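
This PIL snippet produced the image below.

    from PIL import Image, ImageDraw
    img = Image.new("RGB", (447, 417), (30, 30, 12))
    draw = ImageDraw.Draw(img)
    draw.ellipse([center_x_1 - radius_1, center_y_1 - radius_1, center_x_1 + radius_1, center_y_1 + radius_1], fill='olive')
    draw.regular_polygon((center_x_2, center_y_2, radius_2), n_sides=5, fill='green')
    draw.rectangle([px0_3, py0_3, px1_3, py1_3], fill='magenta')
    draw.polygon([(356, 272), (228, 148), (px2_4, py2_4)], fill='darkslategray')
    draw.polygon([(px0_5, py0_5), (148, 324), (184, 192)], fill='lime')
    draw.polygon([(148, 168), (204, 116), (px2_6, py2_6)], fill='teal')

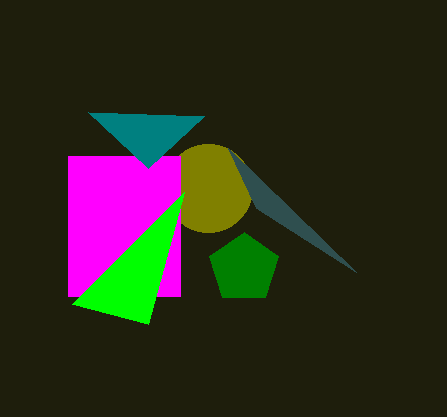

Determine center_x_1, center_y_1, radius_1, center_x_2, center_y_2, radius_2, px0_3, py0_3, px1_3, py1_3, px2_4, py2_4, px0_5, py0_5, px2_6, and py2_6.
center_x_1 = 208; center_y_1 = 188; radius_1 = 44; center_x_2 = 244; center_y_2 = 268; radius_2 = 36; px0_3 = 68; py0_3 = 156; px1_3 = 180; py1_3 = 296; px2_4 = 256; py2_4 = 208; px0_5 = 72; py0_5 = 304; px2_6 = 88; py2_6 = 112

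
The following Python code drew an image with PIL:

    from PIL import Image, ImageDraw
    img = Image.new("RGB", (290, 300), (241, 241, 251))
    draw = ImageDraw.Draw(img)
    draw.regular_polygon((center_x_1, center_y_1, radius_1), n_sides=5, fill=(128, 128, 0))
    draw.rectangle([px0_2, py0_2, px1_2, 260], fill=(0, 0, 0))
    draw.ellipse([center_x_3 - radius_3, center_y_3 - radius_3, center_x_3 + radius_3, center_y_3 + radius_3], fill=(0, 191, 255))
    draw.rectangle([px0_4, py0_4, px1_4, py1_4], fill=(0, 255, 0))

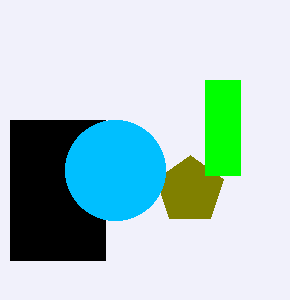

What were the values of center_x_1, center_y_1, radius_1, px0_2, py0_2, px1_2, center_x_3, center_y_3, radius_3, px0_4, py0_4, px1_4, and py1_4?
center_x_1 = 190; center_y_1 = 190; radius_1 = 35; px0_2 = 10; py0_2 = 120; px1_2 = 105; center_x_3 = 115; center_y_3 = 170; radius_3 = 50; px0_4 = 205; py0_4 = 80; px1_4 = 240; py1_4 = 175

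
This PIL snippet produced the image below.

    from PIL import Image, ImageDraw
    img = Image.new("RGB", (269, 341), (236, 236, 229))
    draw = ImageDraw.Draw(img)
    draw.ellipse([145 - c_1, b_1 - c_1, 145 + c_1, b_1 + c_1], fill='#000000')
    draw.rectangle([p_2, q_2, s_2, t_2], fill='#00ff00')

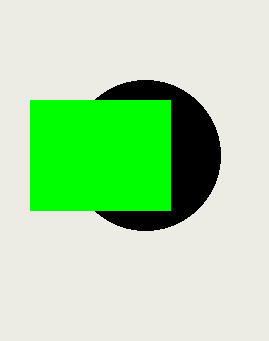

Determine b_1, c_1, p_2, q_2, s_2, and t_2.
b_1 = 155, c_1 = 75, p_2 = 30, q_2 = 100, s_2 = 170, t_2 = 210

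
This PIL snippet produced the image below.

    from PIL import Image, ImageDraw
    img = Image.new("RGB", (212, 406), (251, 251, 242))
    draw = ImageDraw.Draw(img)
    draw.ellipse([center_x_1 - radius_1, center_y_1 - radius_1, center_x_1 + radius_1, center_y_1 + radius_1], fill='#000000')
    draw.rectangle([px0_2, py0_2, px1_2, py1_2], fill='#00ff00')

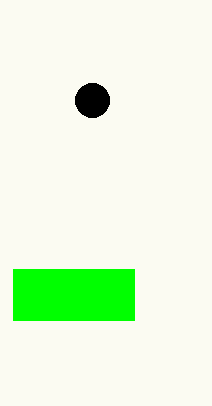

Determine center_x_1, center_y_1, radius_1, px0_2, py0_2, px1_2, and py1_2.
center_x_1 = 92; center_y_1 = 100; radius_1 = 17; px0_2 = 13; py0_2 = 269; px1_2 = 134; py1_2 = 320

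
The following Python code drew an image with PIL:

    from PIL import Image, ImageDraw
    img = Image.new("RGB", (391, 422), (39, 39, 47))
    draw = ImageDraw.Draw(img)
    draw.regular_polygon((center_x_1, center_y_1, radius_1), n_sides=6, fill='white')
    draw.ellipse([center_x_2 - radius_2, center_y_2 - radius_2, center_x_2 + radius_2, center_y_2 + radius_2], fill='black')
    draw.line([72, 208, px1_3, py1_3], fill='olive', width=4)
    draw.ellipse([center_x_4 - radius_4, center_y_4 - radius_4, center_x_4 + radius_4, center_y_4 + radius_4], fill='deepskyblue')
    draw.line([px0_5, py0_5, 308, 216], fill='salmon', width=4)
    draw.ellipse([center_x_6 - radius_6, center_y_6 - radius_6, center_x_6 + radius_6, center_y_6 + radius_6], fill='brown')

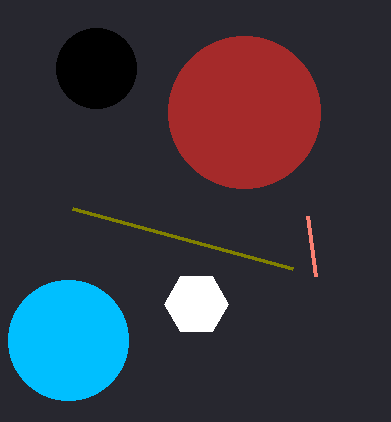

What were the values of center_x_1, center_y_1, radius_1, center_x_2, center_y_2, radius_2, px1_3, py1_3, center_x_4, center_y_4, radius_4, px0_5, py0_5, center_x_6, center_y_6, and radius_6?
center_x_1 = 196; center_y_1 = 304; radius_1 = 32; center_x_2 = 96; center_y_2 = 68; radius_2 = 40; px1_3 = 292; py1_3 = 268; center_x_4 = 68; center_y_4 = 340; radius_4 = 60; px0_5 = 316; py0_5 = 276; center_x_6 = 244; center_y_6 = 112; radius_6 = 76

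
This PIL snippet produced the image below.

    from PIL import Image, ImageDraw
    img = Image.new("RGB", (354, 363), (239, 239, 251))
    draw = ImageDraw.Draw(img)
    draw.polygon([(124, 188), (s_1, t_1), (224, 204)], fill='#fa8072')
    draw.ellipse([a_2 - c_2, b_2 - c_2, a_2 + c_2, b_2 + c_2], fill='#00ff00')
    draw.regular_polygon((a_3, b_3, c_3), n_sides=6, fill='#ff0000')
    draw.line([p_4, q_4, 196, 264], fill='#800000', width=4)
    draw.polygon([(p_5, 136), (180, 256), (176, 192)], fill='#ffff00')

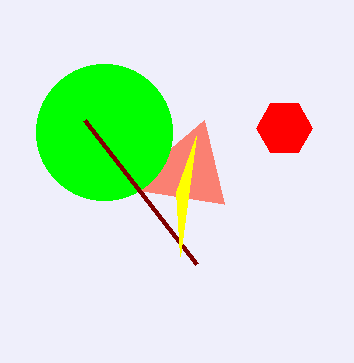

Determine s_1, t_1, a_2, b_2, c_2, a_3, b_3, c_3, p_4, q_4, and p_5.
s_1 = 204, t_1 = 120, a_2 = 104, b_2 = 132, c_2 = 68, a_3 = 284, b_3 = 128, c_3 = 28, p_4 = 84, q_4 = 120, p_5 = 196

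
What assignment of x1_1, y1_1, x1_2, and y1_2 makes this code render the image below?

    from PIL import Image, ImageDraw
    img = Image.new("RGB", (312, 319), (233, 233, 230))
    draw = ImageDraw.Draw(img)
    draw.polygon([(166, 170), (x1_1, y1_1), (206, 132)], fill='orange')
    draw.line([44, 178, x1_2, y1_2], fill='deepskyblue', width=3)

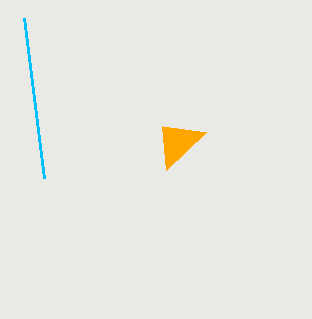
x1_1 = 162; y1_1 = 126; x1_2 = 24; y1_2 = 18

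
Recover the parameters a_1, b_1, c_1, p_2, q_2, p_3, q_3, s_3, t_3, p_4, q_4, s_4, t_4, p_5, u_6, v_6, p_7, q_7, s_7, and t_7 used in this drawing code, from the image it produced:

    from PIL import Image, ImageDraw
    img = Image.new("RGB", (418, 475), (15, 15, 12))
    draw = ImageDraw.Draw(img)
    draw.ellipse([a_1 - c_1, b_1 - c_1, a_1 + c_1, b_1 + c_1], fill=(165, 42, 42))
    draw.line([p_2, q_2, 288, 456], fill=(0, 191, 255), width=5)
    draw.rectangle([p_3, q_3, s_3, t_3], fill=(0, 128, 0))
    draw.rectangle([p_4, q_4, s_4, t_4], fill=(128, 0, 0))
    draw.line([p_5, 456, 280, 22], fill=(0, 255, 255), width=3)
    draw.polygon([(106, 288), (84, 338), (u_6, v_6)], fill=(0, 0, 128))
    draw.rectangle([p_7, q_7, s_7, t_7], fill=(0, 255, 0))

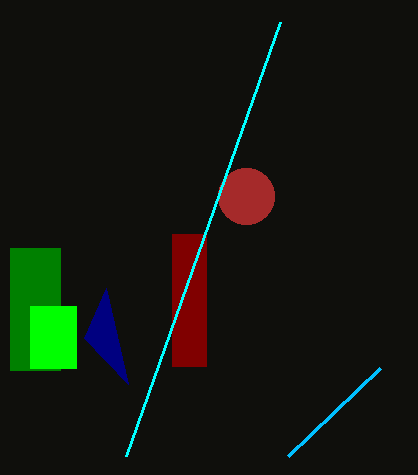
a_1 = 246; b_1 = 196; c_1 = 28; p_2 = 380; q_2 = 368; p_3 = 10; q_3 = 248; s_3 = 60; t_3 = 370; p_4 = 172; q_4 = 234; s_4 = 206; t_4 = 366; p_5 = 126; u_6 = 128; v_6 = 384; p_7 = 30; q_7 = 306; s_7 = 76; t_7 = 368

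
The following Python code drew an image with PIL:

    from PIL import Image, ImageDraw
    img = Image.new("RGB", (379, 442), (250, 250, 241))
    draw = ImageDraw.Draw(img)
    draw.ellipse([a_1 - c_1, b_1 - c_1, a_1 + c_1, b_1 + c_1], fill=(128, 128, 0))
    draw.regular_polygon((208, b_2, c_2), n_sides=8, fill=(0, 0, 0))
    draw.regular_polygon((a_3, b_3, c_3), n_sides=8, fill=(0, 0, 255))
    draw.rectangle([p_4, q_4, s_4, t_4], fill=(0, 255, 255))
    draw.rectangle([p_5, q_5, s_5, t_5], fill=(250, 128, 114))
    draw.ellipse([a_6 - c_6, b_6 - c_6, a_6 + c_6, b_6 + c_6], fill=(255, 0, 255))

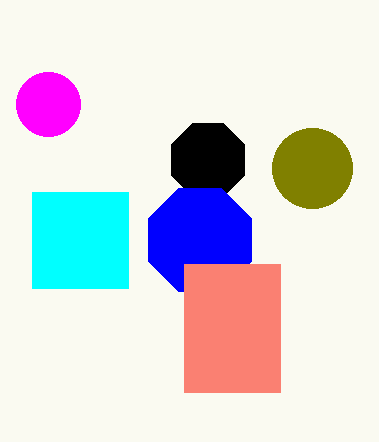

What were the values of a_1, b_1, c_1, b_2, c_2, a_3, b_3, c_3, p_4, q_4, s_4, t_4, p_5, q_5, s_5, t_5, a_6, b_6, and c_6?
a_1 = 312
b_1 = 168
c_1 = 40
b_2 = 160
c_2 = 40
a_3 = 200
b_3 = 240
c_3 = 56
p_4 = 32
q_4 = 192
s_4 = 128
t_4 = 288
p_5 = 184
q_5 = 264
s_5 = 280
t_5 = 392
a_6 = 48
b_6 = 104
c_6 = 32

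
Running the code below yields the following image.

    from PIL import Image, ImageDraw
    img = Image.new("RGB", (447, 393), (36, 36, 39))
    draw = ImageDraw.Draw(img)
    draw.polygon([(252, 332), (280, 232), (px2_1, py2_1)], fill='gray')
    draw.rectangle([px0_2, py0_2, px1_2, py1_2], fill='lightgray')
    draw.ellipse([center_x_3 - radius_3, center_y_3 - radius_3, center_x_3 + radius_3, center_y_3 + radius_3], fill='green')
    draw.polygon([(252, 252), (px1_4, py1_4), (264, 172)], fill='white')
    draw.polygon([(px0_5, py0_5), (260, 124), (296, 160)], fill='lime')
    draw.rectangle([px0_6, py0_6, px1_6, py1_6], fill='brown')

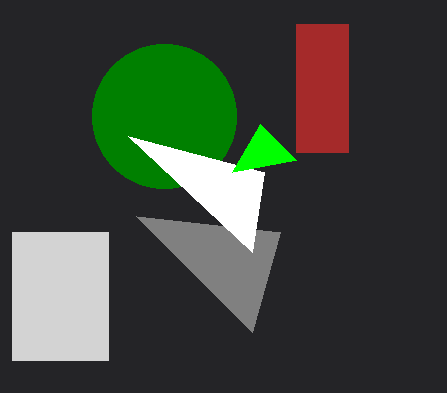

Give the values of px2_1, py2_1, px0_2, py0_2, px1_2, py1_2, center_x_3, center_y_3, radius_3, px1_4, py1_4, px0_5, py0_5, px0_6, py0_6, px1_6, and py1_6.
px2_1 = 136, py2_1 = 216, px0_2 = 12, py0_2 = 232, px1_2 = 108, py1_2 = 360, center_x_3 = 164, center_y_3 = 116, radius_3 = 72, px1_4 = 128, py1_4 = 136, px0_5 = 232, py0_5 = 172, px0_6 = 296, py0_6 = 24, px1_6 = 348, py1_6 = 152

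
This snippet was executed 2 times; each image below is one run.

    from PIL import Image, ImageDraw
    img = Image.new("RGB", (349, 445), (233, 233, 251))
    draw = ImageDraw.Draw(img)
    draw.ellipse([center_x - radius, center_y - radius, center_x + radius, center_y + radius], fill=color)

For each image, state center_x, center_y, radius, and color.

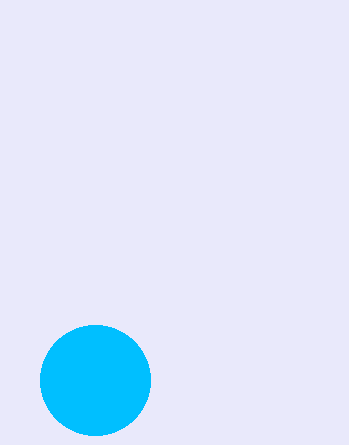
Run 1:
center_x = 95, center_y = 380, radius = 55, color = 'deepskyblue'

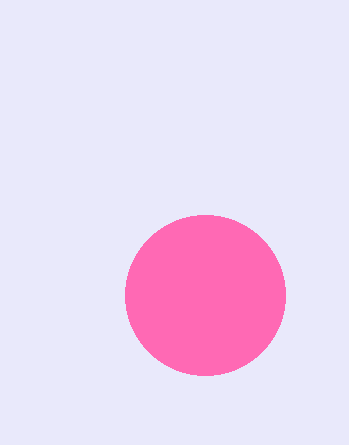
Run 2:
center_x = 205; center_y = 295; radius = 80; color = 'hotpink'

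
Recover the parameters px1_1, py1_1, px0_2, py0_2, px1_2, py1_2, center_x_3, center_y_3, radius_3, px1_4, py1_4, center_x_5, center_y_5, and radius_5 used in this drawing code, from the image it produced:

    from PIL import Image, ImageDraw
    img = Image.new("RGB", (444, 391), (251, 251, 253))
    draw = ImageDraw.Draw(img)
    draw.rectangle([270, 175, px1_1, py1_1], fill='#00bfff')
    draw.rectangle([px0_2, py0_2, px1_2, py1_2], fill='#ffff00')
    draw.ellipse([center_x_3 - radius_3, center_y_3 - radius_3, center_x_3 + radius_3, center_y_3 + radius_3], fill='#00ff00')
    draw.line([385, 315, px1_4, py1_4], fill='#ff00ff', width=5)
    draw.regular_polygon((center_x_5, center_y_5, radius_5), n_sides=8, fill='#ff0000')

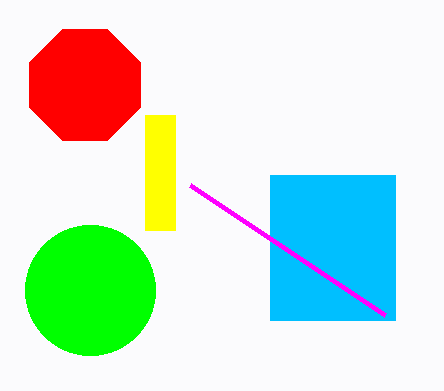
px1_1 = 395, py1_1 = 320, px0_2 = 145, py0_2 = 115, px1_2 = 175, py1_2 = 230, center_x_3 = 90, center_y_3 = 290, radius_3 = 65, px1_4 = 190, py1_4 = 185, center_x_5 = 85, center_y_5 = 85, radius_5 = 60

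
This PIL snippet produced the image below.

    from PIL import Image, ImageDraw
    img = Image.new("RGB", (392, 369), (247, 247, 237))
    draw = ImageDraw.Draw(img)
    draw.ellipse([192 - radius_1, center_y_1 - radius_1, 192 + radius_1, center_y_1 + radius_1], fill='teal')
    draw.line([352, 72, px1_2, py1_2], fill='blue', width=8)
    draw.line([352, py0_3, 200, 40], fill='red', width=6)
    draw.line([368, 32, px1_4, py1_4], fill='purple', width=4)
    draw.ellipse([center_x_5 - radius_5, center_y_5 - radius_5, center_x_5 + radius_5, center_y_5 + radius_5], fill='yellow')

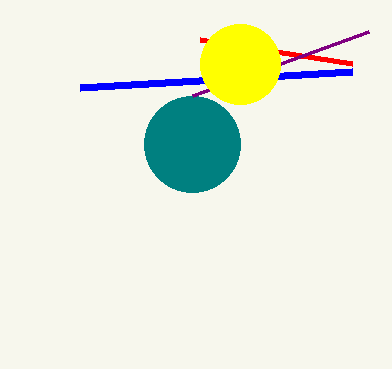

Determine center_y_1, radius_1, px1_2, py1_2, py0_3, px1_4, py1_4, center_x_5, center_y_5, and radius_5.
center_y_1 = 144; radius_1 = 48; px1_2 = 80; py1_2 = 88; py0_3 = 64; px1_4 = 192; py1_4 = 96; center_x_5 = 240; center_y_5 = 64; radius_5 = 40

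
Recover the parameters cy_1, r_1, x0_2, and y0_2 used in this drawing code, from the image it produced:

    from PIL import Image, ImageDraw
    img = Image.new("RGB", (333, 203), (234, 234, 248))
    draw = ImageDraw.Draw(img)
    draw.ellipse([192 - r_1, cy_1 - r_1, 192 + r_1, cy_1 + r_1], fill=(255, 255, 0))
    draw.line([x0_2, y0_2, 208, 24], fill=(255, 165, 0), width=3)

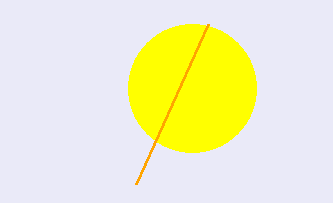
cy_1 = 88; r_1 = 64; x0_2 = 136; y0_2 = 184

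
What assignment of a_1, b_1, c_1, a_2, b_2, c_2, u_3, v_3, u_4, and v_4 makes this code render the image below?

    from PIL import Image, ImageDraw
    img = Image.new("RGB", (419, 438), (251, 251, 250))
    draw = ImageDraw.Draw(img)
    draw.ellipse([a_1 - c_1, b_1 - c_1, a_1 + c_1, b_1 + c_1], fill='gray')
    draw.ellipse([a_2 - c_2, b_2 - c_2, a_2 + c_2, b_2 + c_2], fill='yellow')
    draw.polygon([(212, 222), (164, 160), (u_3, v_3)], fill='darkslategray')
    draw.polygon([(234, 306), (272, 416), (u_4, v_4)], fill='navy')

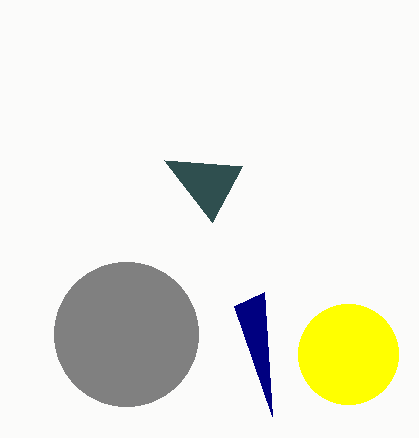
a_1 = 126
b_1 = 334
c_1 = 72
a_2 = 348
b_2 = 354
c_2 = 50
u_3 = 242
v_3 = 166
u_4 = 264
v_4 = 292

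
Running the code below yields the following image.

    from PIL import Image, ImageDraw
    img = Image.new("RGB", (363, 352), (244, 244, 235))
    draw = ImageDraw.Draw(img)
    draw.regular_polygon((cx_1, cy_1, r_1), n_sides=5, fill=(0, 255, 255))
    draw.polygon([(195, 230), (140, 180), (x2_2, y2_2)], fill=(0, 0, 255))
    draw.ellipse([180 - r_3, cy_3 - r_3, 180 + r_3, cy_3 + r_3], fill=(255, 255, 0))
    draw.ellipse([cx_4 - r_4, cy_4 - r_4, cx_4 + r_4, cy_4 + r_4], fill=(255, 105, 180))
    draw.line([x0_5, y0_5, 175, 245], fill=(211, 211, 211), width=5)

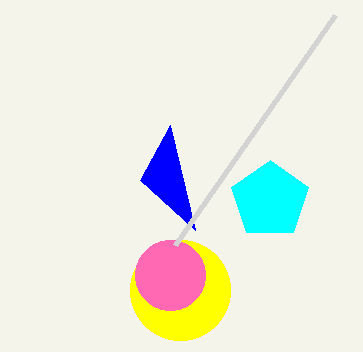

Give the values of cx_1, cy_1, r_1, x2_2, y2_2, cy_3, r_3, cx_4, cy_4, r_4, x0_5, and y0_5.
cx_1 = 270; cy_1 = 200; r_1 = 40; x2_2 = 170; y2_2 = 125; cy_3 = 290; r_3 = 50; cx_4 = 170; cy_4 = 275; r_4 = 35; x0_5 = 335; y0_5 = 15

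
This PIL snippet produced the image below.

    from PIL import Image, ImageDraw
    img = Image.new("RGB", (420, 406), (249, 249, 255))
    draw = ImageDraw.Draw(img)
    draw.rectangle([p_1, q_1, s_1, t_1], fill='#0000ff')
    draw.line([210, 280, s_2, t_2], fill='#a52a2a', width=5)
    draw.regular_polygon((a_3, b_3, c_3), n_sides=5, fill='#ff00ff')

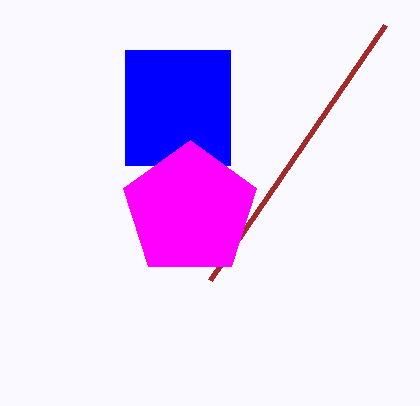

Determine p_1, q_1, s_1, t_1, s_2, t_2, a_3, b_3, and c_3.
p_1 = 125, q_1 = 50, s_1 = 230, t_1 = 165, s_2 = 385, t_2 = 25, a_3 = 190, b_3 = 210, c_3 = 70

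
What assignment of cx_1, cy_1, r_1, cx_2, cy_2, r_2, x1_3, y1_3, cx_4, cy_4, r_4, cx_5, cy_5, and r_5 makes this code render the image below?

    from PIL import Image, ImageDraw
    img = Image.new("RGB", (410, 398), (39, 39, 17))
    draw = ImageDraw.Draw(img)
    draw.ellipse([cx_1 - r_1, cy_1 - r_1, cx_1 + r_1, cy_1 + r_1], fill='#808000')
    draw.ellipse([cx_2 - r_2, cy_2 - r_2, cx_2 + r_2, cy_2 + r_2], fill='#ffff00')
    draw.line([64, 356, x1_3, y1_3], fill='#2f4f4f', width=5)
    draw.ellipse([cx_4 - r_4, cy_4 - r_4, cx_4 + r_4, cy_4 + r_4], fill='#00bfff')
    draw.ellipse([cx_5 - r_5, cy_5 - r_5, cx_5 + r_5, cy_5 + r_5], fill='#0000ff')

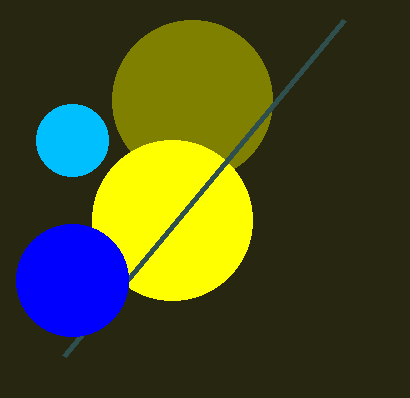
cx_1 = 192, cy_1 = 100, r_1 = 80, cx_2 = 172, cy_2 = 220, r_2 = 80, x1_3 = 344, y1_3 = 20, cx_4 = 72, cy_4 = 140, r_4 = 36, cx_5 = 72, cy_5 = 280, r_5 = 56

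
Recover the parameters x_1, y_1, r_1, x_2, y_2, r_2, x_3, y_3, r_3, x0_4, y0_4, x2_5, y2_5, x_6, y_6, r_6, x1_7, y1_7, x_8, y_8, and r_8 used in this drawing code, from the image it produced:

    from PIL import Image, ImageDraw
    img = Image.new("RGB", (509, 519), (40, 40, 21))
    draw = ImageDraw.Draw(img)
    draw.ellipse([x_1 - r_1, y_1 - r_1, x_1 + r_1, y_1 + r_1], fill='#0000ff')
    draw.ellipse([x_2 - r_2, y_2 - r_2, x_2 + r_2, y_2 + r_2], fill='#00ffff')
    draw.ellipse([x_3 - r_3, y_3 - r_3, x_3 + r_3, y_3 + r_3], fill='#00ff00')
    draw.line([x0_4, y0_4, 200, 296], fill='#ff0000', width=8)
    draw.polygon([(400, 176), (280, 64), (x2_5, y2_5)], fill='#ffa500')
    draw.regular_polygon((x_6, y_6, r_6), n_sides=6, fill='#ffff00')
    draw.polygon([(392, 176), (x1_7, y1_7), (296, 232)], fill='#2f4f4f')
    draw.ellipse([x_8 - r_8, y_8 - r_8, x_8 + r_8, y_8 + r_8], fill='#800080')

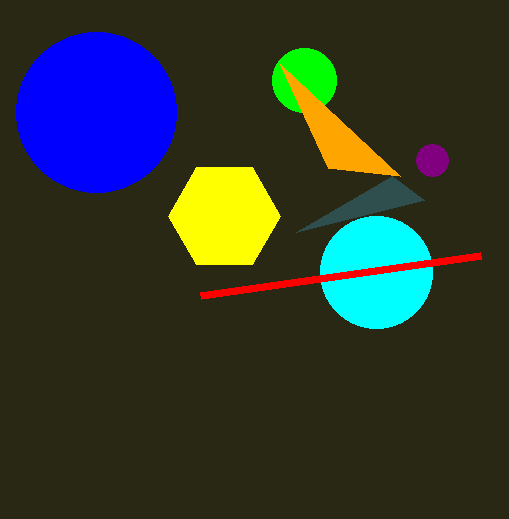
x_1 = 96; y_1 = 112; r_1 = 80; x_2 = 376; y_2 = 272; r_2 = 56; x_3 = 304; y_3 = 80; r_3 = 32; x0_4 = 480; y0_4 = 256; x2_5 = 328; y2_5 = 168; x_6 = 224; y_6 = 216; r_6 = 56; x1_7 = 424; y1_7 = 200; x_8 = 432; y_8 = 160; r_8 = 16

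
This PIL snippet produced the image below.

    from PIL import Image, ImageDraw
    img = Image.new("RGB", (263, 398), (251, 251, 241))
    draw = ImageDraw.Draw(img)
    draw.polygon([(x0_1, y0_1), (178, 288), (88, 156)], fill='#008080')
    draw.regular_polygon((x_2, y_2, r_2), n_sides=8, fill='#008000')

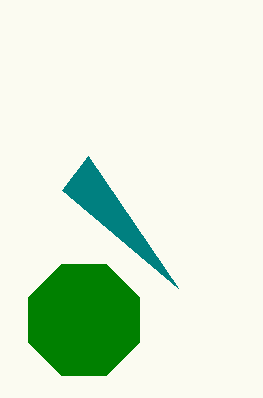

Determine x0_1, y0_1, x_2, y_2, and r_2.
x0_1 = 62
y0_1 = 190
x_2 = 84
y_2 = 320
r_2 = 60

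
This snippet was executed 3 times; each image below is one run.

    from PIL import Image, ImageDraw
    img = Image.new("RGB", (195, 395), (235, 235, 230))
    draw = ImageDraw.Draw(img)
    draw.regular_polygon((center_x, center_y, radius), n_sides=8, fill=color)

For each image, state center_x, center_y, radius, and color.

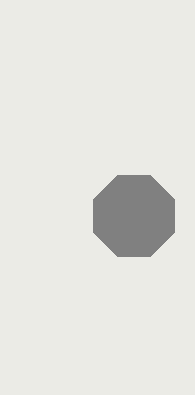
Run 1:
center_x = 134, center_y = 216, radius = 44, color = 'gray'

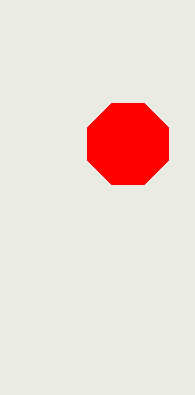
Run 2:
center_x = 128; center_y = 144; radius = 44; color = 'red'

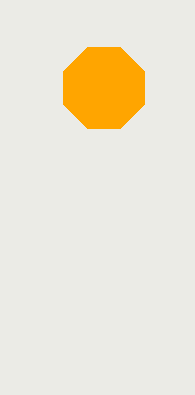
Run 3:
center_x = 104
center_y = 88
radius = 44
color = 'orange'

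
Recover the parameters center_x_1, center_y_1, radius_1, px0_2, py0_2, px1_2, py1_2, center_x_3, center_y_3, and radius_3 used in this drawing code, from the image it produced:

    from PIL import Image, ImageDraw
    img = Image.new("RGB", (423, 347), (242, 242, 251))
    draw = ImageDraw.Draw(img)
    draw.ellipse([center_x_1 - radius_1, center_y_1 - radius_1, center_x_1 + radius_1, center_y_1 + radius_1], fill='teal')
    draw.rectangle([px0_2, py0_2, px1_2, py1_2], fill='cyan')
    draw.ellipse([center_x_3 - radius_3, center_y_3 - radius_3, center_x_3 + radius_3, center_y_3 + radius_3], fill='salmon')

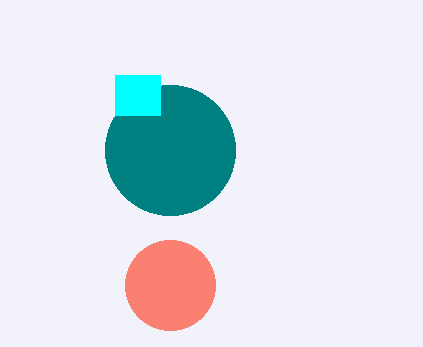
center_x_1 = 170, center_y_1 = 150, radius_1 = 65, px0_2 = 115, py0_2 = 75, px1_2 = 160, py1_2 = 115, center_x_3 = 170, center_y_3 = 285, radius_3 = 45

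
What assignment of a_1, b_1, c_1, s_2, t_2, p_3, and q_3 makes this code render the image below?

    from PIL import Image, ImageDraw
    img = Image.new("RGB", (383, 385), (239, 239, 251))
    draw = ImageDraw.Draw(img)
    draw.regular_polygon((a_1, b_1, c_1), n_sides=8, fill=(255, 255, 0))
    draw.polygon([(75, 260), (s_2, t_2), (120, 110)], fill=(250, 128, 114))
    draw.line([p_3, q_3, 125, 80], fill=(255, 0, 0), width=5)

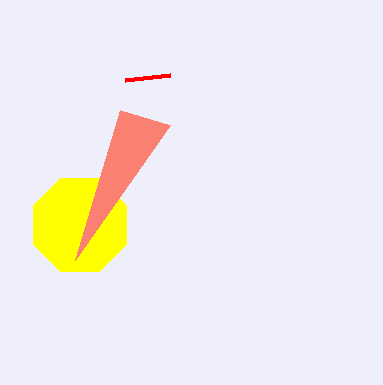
a_1 = 80; b_1 = 225; c_1 = 50; s_2 = 170; t_2 = 125; p_3 = 170; q_3 = 75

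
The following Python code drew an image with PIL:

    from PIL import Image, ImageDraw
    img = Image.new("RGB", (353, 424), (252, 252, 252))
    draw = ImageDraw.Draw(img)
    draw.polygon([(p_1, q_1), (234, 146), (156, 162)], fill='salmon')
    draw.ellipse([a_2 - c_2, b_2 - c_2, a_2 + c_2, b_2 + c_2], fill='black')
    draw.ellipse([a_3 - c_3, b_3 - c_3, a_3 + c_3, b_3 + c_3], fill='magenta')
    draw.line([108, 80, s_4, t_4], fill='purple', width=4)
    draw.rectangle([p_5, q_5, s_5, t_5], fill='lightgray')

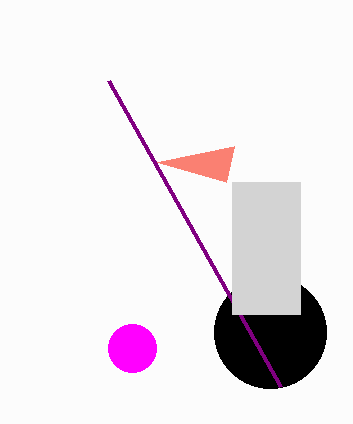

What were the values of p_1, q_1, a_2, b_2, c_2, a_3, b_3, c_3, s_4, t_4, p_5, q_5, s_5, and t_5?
p_1 = 226; q_1 = 182; a_2 = 270; b_2 = 332; c_2 = 56; a_3 = 132; b_3 = 348; c_3 = 24; s_4 = 280; t_4 = 386; p_5 = 232; q_5 = 182; s_5 = 300; t_5 = 314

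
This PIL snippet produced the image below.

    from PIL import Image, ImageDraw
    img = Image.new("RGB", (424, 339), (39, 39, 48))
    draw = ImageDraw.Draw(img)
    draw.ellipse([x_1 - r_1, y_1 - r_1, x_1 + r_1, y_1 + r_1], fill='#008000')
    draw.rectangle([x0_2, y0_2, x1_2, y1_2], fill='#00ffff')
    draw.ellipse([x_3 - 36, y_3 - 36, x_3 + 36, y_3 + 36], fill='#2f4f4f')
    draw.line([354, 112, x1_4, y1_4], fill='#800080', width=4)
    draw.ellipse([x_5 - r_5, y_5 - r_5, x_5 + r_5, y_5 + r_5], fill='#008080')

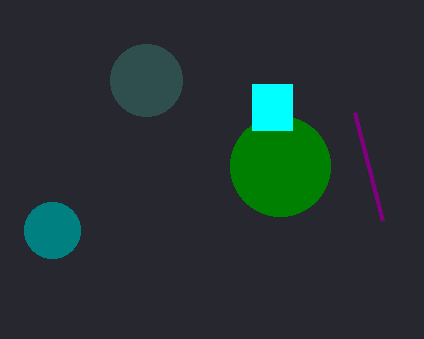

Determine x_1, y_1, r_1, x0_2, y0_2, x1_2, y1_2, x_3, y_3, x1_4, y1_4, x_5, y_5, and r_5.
x_1 = 280, y_1 = 166, r_1 = 50, x0_2 = 252, y0_2 = 84, x1_2 = 292, y1_2 = 130, x_3 = 146, y_3 = 80, x1_4 = 382, y1_4 = 220, x_5 = 52, y_5 = 230, r_5 = 28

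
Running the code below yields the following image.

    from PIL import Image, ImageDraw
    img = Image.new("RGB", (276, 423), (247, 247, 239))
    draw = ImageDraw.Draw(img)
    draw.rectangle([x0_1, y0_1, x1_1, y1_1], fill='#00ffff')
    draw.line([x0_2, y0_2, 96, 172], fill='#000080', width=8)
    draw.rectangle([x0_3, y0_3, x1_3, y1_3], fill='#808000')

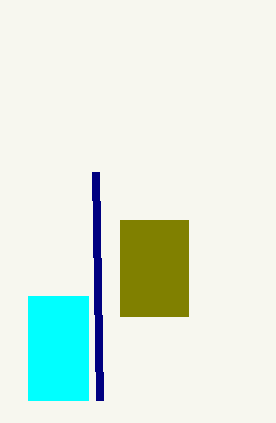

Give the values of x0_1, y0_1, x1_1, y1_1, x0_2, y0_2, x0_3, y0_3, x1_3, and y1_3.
x0_1 = 28, y0_1 = 296, x1_1 = 88, y1_1 = 400, x0_2 = 100, y0_2 = 400, x0_3 = 120, y0_3 = 220, x1_3 = 188, y1_3 = 316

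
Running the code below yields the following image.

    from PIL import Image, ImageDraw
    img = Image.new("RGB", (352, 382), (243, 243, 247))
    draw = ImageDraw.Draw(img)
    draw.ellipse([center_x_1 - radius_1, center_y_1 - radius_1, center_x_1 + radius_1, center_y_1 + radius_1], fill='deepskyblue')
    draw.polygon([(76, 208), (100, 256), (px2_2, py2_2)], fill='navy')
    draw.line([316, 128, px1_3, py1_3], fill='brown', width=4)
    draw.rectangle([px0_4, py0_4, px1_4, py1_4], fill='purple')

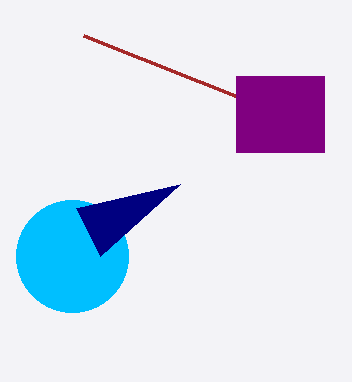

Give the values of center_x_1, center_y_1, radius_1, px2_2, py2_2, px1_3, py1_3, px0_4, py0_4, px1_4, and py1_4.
center_x_1 = 72
center_y_1 = 256
radius_1 = 56
px2_2 = 180
py2_2 = 184
px1_3 = 84
py1_3 = 36
px0_4 = 236
py0_4 = 76
px1_4 = 324
py1_4 = 152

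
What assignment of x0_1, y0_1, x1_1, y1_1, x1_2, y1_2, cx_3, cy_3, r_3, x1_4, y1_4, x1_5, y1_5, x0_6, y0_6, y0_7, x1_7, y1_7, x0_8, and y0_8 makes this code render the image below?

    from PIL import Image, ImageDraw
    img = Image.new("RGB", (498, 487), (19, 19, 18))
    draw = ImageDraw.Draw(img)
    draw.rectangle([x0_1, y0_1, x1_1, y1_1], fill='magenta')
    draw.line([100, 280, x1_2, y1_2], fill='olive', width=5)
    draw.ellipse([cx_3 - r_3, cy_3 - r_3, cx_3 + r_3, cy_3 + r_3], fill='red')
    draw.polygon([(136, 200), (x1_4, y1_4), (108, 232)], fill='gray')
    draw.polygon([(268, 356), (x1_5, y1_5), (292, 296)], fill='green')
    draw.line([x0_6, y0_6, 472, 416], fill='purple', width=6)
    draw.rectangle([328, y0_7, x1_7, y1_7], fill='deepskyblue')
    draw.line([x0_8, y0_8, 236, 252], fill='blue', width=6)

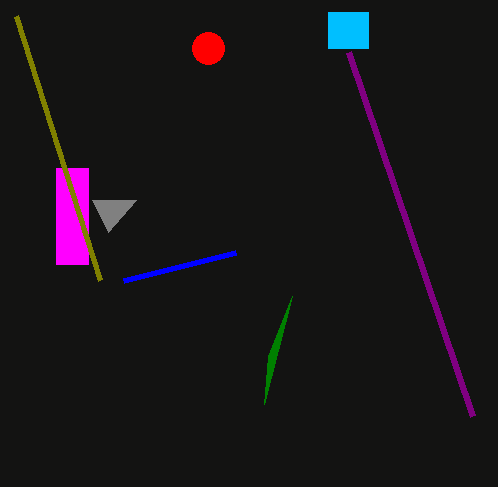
x0_1 = 56, y0_1 = 168, x1_1 = 88, y1_1 = 264, x1_2 = 16, y1_2 = 16, cx_3 = 208, cy_3 = 48, r_3 = 16, x1_4 = 92, y1_4 = 200, x1_5 = 264, y1_5 = 404, x0_6 = 348, y0_6 = 52, y0_7 = 12, x1_7 = 368, y1_7 = 48, x0_8 = 124, y0_8 = 280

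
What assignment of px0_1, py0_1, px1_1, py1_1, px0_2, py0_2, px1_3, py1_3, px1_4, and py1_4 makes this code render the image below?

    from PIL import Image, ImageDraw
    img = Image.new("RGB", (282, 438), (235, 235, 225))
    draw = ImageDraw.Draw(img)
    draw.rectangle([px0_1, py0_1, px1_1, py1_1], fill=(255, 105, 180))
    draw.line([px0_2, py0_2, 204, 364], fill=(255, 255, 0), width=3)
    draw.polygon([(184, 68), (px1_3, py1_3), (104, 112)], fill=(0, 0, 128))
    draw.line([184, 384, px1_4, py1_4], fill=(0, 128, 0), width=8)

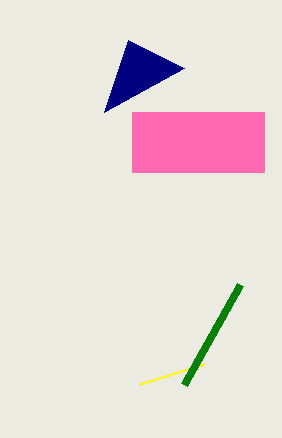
px0_1 = 132; py0_1 = 112; px1_1 = 264; py1_1 = 172; px0_2 = 140; py0_2 = 384; px1_3 = 128; py1_3 = 40; px1_4 = 240; py1_4 = 284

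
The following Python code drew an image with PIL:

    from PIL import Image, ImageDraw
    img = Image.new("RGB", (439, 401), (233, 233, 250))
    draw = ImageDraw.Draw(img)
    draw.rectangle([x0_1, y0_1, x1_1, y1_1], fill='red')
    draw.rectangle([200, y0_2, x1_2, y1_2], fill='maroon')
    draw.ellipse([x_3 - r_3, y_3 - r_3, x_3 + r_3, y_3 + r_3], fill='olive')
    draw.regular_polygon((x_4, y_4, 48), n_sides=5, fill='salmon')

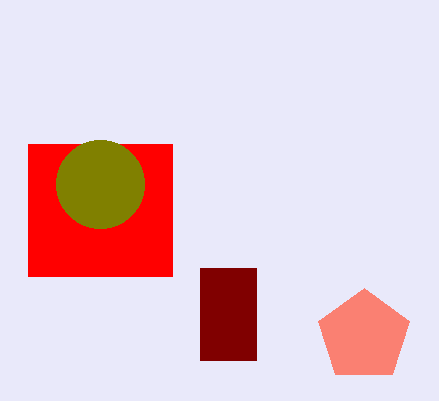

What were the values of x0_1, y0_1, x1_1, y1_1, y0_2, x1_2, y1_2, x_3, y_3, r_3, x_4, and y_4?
x0_1 = 28; y0_1 = 144; x1_1 = 172; y1_1 = 276; y0_2 = 268; x1_2 = 256; y1_2 = 360; x_3 = 100; y_3 = 184; r_3 = 44; x_4 = 364; y_4 = 336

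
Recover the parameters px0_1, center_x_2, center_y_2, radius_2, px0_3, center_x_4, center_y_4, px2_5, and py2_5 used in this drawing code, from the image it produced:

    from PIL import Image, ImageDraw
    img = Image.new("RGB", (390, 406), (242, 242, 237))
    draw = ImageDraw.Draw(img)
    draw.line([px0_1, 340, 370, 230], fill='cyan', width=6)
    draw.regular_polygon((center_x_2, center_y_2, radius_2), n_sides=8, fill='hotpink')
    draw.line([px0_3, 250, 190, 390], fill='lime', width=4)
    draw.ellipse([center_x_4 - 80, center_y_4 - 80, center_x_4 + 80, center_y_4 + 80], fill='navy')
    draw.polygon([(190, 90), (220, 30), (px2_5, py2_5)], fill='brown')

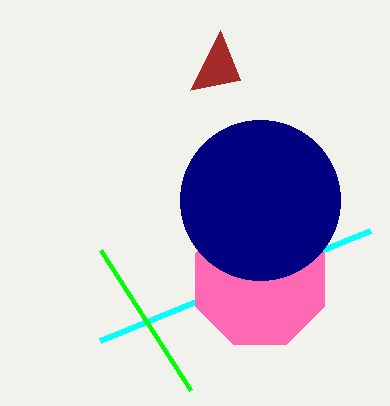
px0_1 = 100; center_x_2 = 260; center_y_2 = 280; radius_2 = 70; px0_3 = 100; center_x_4 = 260; center_y_4 = 200; px2_5 = 240; py2_5 = 80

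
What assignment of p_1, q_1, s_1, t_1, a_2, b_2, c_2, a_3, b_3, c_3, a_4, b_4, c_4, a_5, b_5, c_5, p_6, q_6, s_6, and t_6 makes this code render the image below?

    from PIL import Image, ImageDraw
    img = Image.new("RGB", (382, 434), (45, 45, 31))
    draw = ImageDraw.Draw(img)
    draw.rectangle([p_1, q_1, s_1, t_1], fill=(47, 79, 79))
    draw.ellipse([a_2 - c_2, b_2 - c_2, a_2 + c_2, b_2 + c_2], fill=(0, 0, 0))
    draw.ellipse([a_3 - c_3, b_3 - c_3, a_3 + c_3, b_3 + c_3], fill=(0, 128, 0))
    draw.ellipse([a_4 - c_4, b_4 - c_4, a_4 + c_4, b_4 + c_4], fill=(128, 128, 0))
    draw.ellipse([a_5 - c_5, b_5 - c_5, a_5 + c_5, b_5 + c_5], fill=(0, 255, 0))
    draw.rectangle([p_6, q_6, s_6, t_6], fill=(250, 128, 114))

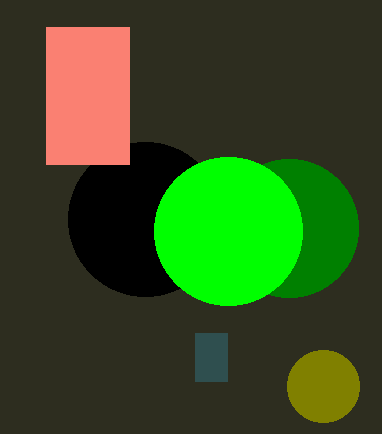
p_1 = 195; q_1 = 333; s_1 = 227; t_1 = 381; a_2 = 145; b_2 = 219; c_2 = 77; a_3 = 289; b_3 = 228; c_3 = 69; a_4 = 323; b_4 = 386; c_4 = 36; a_5 = 228; b_5 = 231; c_5 = 74; p_6 = 46; q_6 = 27; s_6 = 129; t_6 = 164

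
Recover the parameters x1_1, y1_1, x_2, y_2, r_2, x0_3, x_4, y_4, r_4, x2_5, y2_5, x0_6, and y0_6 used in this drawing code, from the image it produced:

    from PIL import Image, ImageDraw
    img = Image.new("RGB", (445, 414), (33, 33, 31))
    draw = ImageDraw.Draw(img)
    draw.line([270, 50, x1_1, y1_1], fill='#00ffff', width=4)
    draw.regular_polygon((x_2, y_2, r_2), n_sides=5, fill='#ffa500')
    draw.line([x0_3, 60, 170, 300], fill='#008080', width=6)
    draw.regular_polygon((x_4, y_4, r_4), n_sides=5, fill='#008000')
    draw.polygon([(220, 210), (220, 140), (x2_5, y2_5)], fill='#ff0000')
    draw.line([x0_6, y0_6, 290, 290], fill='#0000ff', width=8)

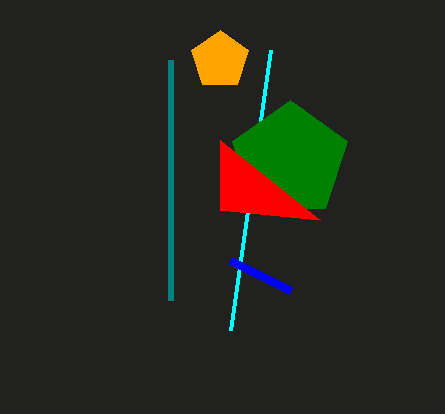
x1_1 = 230; y1_1 = 330; x_2 = 220; y_2 = 60; r_2 = 30; x0_3 = 170; x_4 = 290; y_4 = 160; r_4 = 60; x2_5 = 320; y2_5 = 220; x0_6 = 230; y0_6 = 260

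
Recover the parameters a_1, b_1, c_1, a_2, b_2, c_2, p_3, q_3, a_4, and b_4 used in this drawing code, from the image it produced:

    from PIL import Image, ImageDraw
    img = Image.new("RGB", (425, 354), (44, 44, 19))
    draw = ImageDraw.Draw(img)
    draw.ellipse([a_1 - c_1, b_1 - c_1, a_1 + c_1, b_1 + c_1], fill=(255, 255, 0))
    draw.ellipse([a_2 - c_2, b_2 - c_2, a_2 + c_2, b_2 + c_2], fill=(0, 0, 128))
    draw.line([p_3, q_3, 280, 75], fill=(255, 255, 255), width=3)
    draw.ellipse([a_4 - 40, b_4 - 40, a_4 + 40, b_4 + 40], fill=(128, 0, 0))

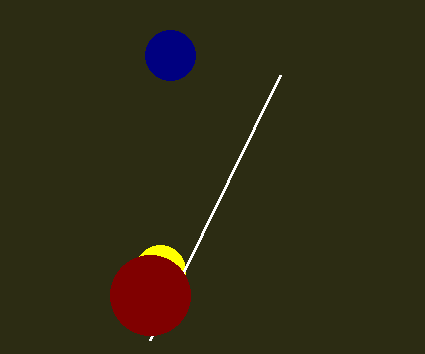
a_1 = 160; b_1 = 270; c_1 = 25; a_2 = 170; b_2 = 55; c_2 = 25; p_3 = 150; q_3 = 340; a_4 = 150; b_4 = 295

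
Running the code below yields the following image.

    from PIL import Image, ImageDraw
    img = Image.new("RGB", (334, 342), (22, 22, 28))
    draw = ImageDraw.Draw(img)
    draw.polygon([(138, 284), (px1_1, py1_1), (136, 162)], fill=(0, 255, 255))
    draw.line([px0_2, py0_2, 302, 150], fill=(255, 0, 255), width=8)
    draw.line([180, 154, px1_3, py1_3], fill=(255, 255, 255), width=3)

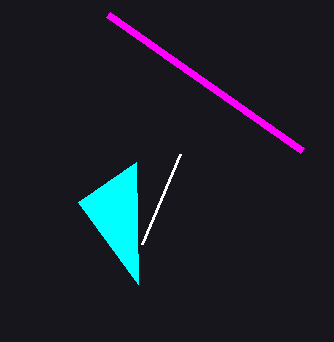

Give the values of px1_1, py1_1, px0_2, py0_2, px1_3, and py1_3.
px1_1 = 78; py1_1 = 202; px0_2 = 108; py0_2 = 14; px1_3 = 142; py1_3 = 244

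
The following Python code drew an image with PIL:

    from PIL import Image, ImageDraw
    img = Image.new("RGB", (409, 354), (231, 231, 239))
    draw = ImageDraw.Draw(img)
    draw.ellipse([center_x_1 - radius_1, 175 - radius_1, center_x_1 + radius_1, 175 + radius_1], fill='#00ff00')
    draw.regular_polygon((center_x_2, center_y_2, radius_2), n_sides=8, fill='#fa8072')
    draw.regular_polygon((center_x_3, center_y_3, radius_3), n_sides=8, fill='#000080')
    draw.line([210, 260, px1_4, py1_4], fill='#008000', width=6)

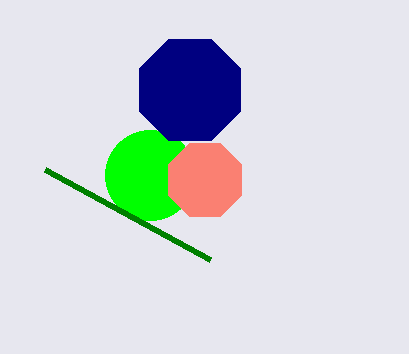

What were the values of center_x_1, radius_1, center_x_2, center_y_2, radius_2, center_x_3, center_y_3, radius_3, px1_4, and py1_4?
center_x_1 = 150, radius_1 = 45, center_x_2 = 205, center_y_2 = 180, radius_2 = 40, center_x_3 = 190, center_y_3 = 90, radius_3 = 55, px1_4 = 45, py1_4 = 170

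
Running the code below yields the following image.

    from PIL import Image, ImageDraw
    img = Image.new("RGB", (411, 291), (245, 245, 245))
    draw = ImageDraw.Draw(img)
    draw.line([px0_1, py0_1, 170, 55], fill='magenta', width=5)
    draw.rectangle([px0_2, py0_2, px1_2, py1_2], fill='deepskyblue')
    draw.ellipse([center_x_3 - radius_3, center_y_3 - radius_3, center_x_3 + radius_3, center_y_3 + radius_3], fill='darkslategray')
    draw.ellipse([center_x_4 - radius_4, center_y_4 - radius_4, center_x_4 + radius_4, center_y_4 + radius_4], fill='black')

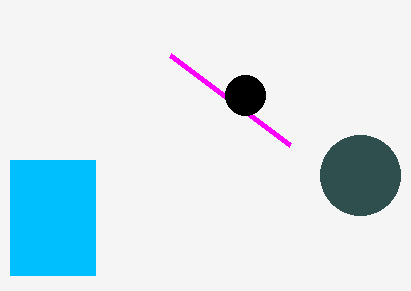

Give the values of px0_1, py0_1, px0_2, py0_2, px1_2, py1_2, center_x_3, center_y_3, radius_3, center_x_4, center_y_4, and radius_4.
px0_1 = 290
py0_1 = 145
px0_2 = 10
py0_2 = 160
px1_2 = 95
py1_2 = 275
center_x_3 = 360
center_y_3 = 175
radius_3 = 40
center_x_4 = 245
center_y_4 = 95
radius_4 = 20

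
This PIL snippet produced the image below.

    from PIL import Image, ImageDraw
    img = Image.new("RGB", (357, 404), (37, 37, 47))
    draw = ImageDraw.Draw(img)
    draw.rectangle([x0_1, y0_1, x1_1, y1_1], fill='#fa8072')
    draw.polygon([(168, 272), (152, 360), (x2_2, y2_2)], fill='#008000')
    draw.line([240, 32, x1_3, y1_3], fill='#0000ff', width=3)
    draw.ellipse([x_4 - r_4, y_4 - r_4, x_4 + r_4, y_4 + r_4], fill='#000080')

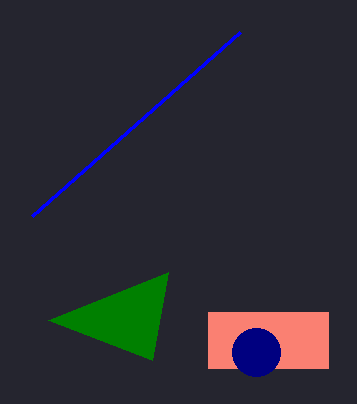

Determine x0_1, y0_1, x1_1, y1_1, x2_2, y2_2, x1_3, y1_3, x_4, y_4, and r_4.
x0_1 = 208; y0_1 = 312; x1_1 = 328; y1_1 = 368; x2_2 = 48; y2_2 = 320; x1_3 = 32; y1_3 = 216; x_4 = 256; y_4 = 352; r_4 = 24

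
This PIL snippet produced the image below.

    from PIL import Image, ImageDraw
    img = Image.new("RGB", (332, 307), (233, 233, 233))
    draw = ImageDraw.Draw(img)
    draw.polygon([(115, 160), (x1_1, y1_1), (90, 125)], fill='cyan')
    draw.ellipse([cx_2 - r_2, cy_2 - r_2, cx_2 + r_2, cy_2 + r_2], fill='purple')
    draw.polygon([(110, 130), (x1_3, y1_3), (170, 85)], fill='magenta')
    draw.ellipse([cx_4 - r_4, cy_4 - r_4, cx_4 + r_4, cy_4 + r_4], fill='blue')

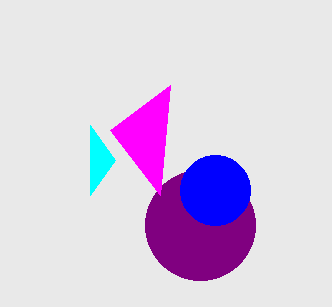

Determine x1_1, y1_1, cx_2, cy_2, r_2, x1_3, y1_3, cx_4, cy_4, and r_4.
x1_1 = 90; y1_1 = 195; cx_2 = 200; cy_2 = 225; r_2 = 55; x1_3 = 160; y1_3 = 195; cx_4 = 215; cy_4 = 190; r_4 = 35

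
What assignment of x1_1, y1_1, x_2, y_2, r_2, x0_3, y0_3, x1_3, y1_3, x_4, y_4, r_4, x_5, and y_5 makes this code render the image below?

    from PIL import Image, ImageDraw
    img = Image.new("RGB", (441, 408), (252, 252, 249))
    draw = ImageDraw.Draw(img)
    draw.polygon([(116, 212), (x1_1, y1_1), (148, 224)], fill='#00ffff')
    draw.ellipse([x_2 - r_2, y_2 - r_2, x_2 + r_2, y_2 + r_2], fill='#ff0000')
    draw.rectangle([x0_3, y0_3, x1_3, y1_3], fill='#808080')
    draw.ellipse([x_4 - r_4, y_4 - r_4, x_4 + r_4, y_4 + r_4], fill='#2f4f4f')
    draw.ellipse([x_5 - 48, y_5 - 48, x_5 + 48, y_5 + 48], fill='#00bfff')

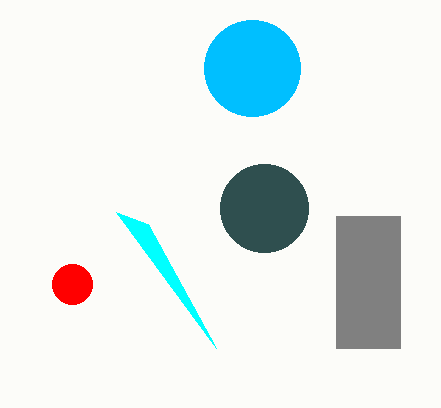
x1_1 = 216, y1_1 = 348, x_2 = 72, y_2 = 284, r_2 = 20, x0_3 = 336, y0_3 = 216, x1_3 = 400, y1_3 = 348, x_4 = 264, y_4 = 208, r_4 = 44, x_5 = 252, y_5 = 68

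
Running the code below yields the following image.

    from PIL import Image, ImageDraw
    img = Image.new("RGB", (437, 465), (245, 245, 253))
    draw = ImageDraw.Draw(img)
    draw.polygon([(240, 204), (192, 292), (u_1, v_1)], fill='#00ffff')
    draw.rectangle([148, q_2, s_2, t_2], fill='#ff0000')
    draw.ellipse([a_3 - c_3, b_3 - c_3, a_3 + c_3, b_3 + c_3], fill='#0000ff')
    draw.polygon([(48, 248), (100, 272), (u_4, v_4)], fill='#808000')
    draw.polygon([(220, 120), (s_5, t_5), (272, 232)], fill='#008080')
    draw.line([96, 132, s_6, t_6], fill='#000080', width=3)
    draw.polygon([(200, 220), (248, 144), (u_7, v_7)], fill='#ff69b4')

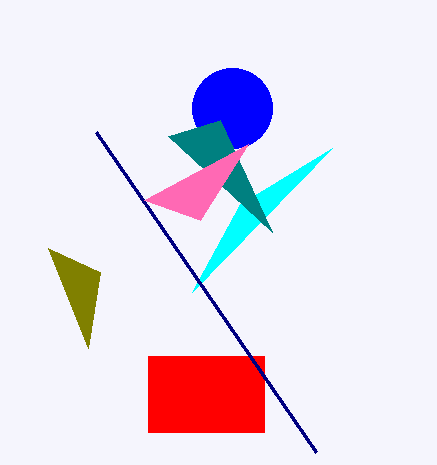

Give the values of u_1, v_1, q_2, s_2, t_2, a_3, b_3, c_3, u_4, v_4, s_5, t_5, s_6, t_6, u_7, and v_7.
u_1 = 332, v_1 = 148, q_2 = 356, s_2 = 264, t_2 = 432, a_3 = 232, b_3 = 108, c_3 = 40, u_4 = 88, v_4 = 348, s_5 = 168, t_5 = 136, s_6 = 316, t_6 = 452, u_7 = 144, v_7 = 200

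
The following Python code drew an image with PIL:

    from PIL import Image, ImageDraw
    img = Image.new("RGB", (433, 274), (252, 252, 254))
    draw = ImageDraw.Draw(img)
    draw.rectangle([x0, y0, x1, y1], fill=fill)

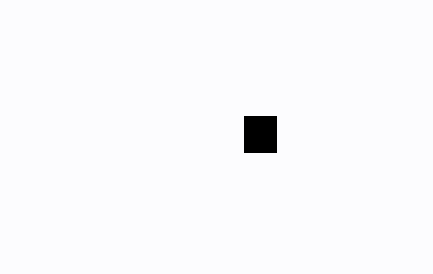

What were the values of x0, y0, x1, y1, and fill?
x0 = 244; y0 = 116; x1 = 276; y1 = 152; fill = 'black'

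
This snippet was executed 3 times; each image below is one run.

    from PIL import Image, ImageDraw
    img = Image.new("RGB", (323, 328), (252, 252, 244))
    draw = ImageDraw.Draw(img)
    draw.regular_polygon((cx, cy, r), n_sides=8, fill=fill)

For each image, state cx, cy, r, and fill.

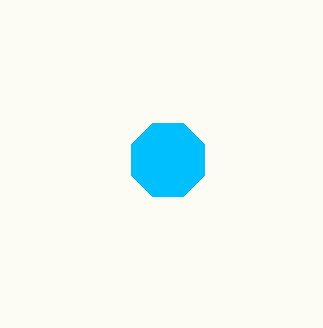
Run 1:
cx = 168
cy = 160
r = 40
fill = 'deepskyblue'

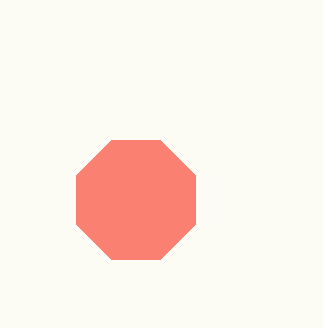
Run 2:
cx = 136; cy = 200; r = 64; fill = 'salmon'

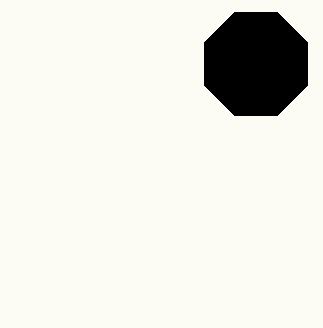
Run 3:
cx = 256; cy = 64; r = 56; fill = 'black'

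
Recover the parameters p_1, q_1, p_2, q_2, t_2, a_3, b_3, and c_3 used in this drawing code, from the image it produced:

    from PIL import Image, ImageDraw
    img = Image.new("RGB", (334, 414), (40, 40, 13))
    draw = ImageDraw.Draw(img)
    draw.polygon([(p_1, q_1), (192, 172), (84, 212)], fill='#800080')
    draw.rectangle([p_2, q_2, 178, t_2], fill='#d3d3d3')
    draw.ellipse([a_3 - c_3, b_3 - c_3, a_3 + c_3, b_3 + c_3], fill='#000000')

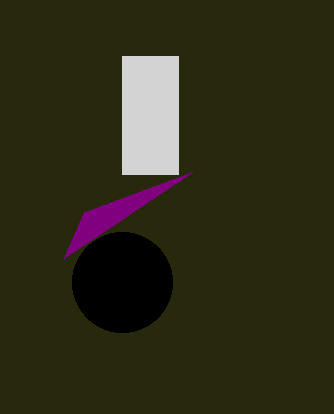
p_1 = 64; q_1 = 258; p_2 = 122; q_2 = 56; t_2 = 174; a_3 = 122; b_3 = 282; c_3 = 50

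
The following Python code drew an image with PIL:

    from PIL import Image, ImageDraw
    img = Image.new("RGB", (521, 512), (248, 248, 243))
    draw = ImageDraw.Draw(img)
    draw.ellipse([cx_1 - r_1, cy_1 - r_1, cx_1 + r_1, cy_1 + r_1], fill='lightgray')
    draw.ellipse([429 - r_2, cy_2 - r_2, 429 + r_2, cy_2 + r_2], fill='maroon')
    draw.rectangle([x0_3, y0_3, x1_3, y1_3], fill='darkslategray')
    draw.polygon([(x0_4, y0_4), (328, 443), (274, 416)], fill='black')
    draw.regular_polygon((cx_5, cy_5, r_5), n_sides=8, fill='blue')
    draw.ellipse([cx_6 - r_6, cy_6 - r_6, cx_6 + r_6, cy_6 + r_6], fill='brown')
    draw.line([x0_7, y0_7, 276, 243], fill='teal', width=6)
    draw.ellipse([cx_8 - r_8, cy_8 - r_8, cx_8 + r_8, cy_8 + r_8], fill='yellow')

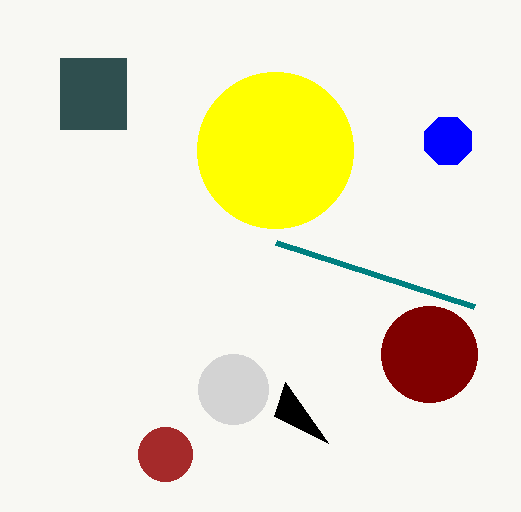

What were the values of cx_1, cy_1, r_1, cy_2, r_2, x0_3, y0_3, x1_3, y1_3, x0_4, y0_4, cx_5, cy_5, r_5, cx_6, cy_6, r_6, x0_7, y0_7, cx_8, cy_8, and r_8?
cx_1 = 233
cy_1 = 389
r_1 = 35
cy_2 = 354
r_2 = 48
x0_3 = 60
y0_3 = 58
x1_3 = 126
y1_3 = 129
x0_4 = 285
y0_4 = 382
cx_5 = 448
cy_5 = 141
r_5 = 25
cx_6 = 165
cy_6 = 454
r_6 = 27
x0_7 = 474
y0_7 = 307
cx_8 = 275
cy_8 = 150
r_8 = 78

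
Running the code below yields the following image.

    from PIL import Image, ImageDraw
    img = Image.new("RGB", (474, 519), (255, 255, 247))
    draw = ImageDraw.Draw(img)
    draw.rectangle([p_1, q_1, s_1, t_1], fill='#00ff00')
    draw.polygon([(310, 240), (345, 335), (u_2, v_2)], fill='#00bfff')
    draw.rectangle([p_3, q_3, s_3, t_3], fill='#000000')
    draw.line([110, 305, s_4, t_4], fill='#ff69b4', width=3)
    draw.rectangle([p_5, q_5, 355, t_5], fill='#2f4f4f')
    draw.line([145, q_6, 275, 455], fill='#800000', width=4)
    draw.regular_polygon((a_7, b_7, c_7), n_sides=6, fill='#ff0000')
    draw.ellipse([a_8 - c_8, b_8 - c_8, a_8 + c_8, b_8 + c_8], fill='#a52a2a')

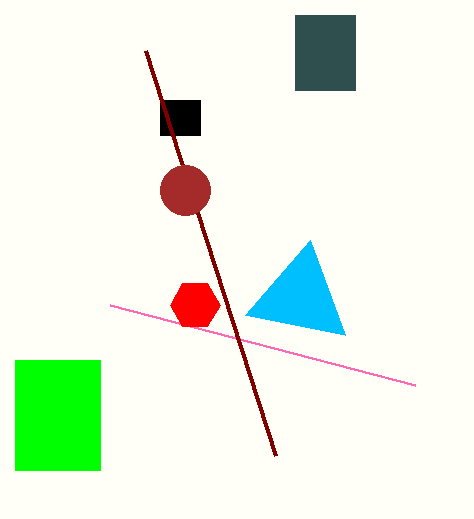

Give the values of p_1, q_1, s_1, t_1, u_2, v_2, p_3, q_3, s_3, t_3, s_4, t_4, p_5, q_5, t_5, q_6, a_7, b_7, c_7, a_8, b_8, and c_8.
p_1 = 15; q_1 = 360; s_1 = 100; t_1 = 470; u_2 = 245; v_2 = 315; p_3 = 160; q_3 = 100; s_3 = 200; t_3 = 135; s_4 = 415; t_4 = 385; p_5 = 295; q_5 = 15; t_5 = 90; q_6 = 50; a_7 = 195; b_7 = 305; c_7 = 25; a_8 = 185; b_8 = 190; c_8 = 25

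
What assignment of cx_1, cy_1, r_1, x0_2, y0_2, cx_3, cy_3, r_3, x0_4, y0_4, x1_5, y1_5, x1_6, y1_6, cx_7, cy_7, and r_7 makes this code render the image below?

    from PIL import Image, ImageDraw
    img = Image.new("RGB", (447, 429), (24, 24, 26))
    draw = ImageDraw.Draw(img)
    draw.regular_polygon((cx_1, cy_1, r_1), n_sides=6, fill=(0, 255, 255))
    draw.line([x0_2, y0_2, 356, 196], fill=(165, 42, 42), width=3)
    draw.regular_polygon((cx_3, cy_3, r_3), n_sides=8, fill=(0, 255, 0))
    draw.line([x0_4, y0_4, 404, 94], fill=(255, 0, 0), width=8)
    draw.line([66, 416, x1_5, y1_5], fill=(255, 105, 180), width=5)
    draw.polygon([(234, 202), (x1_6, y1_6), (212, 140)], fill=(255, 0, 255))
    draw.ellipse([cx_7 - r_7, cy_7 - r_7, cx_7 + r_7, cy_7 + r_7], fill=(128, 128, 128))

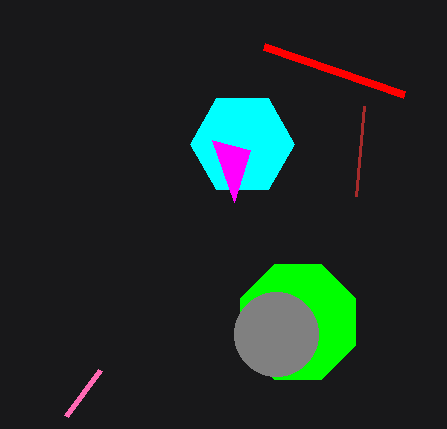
cx_1 = 242; cy_1 = 144; r_1 = 52; x0_2 = 364; y0_2 = 106; cx_3 = 298; cy_3 = 322; r_3 = 62; x0_4 = 264; y0_4 = 46; x1_5 = 100; y1_5 = 370; x1_6 = 250; y1_6 = 150; cx_7 = 276; cy_7 = 334; r_7 = 42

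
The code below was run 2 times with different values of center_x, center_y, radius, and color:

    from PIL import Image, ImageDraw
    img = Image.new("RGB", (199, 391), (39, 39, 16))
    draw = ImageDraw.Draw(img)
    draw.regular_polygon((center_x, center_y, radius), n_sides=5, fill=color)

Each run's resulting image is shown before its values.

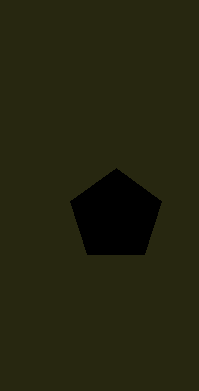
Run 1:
center_x = 116; center_y = 216; radius = 48; color = 'black'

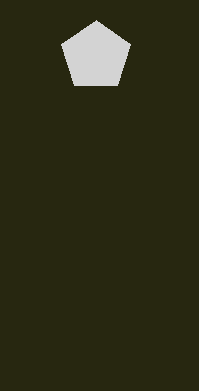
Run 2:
center_x = 96
center_y = 56
radius = 36
color = 'lightgray'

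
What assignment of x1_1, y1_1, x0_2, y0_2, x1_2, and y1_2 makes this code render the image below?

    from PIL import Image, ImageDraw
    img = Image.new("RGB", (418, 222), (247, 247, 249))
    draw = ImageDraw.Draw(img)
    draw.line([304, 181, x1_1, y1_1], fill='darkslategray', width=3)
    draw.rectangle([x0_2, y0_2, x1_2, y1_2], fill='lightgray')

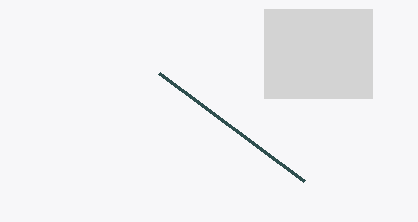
x1_1 = 159
y1_1 = 73
x0_2 = 264
y0_2 = 9
x1_2 = 372
y1_2 = 98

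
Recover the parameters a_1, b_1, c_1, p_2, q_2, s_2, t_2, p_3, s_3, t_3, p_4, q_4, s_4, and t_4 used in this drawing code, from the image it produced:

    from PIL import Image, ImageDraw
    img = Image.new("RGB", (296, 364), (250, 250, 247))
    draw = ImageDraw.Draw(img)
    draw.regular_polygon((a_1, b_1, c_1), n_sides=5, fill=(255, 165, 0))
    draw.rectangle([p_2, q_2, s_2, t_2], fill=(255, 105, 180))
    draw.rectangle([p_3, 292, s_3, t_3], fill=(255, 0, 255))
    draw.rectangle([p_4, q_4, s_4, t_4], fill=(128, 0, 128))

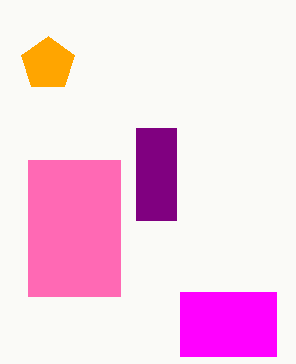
a_1 = 48; b_1 = 64; c_1 = 28; p_2 = 28; q_2 = 160; s_2 = 120; t_2 = 296; p_3 = 180; s_3 = 276; t_3 = 356; p_4 = 136; q_4 = 128; s_4 = 176; t_4 = 220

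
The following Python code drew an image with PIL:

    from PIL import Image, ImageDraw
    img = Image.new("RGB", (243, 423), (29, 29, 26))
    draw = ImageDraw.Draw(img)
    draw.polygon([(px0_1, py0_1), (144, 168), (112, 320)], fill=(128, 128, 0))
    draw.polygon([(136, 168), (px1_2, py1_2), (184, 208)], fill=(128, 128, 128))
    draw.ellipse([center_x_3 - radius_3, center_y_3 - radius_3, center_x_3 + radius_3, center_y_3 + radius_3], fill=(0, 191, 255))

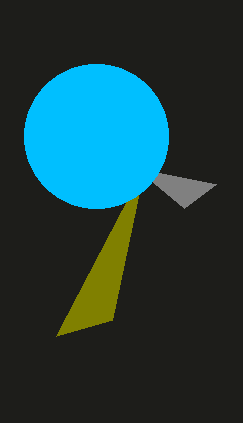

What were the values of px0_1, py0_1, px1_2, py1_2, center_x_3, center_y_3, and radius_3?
px0_1 = 56; py0_1 = 336; px1_2 = 216; py1_2 = 184; center_x_3 = 96; center_y_3 = 136; radius_3 = 72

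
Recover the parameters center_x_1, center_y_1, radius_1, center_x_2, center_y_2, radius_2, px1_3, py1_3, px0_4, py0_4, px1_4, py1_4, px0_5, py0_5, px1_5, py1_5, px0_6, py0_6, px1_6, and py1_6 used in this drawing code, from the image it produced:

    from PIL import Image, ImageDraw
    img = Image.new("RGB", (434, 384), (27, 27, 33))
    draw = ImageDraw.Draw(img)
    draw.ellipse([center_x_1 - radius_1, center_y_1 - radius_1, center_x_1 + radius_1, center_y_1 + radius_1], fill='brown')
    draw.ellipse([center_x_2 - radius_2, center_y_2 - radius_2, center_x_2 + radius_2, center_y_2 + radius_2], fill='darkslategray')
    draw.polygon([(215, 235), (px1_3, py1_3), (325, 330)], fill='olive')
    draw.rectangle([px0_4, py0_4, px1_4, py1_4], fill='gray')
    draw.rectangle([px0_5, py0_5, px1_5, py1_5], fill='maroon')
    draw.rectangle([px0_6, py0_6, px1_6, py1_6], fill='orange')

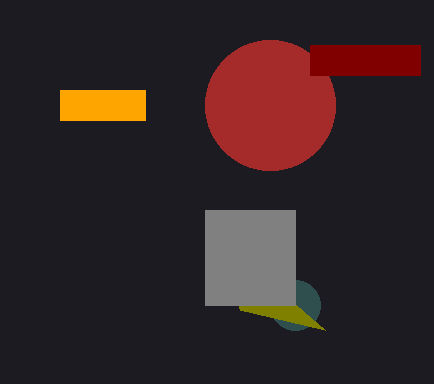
center_x_1 = 270, center_y_1 = 105, radius_1 = 65, center_x_2 = 295, center_y_2 = 305, radius_2 = 25, px1_3 = 240, py1_3 = 310, px0_4 = 205, py0_4 = 210, px1_4 = 295, py1_4 = 305, px0_5 = 310, py0_5 = 45, px1_5 = 420, py1_5 = 75, px0_6 = 60, py0_6 = 90, px1_6 = 145, py1_6 = 120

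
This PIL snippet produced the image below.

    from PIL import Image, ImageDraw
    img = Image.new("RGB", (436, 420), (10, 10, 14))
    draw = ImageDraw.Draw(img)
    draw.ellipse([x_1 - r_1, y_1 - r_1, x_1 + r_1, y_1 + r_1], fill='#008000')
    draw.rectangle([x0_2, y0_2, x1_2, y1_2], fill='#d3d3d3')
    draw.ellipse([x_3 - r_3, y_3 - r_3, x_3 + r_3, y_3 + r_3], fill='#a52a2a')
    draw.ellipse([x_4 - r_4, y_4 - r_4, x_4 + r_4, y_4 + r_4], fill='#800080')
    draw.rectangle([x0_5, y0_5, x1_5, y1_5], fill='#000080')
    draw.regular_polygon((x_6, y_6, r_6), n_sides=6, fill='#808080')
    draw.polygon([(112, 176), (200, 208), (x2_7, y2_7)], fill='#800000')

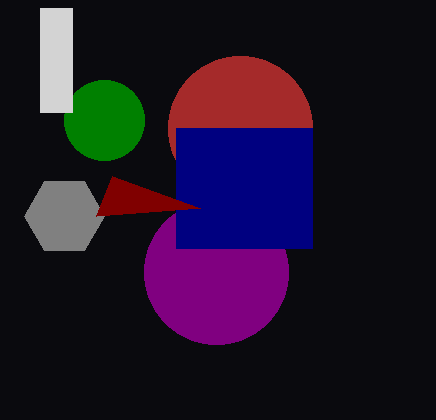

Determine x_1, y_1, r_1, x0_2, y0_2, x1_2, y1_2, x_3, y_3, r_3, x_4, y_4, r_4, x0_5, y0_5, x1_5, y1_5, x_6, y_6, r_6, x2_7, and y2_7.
x_1 = 104, y_1 = 120, r_1 = 40, x0_2 = 40, y0_2 = 8, x1_2 = 72, y1_2 = 112, x_3 = 240, y_3 = 128, r_3 = 72, x_4 = 216, y_4 = 272, r_4 = 72, x0_5 = 176, y0_5 = 128, x1_5 = 312, y1_5 = 248, x_6 = 64, y_6 = 216, r_6 = 40, x2_7 = 96, y2_7 = 216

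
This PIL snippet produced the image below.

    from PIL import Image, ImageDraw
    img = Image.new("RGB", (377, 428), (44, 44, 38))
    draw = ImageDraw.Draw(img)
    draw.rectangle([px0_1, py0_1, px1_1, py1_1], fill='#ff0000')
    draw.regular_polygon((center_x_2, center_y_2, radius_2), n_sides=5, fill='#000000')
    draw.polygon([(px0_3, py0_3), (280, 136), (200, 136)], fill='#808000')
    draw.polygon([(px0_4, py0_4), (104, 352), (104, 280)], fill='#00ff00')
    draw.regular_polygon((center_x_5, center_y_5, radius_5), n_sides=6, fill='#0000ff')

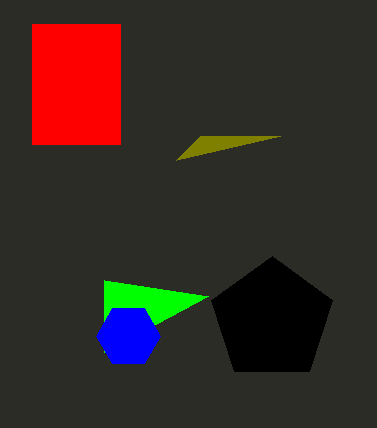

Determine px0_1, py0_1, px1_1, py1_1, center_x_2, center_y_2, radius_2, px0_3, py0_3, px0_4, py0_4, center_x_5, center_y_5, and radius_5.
px0_1 = 32
py0_1 = 24
px1_1 = 120
py1_1 = 144
center_x_2 = 272
center_y_2 = 320
radius_2 = 64
px0_3 = 176
py0_3 = 160
px0_4 = 208
py0_4 = 296
center_x_5 = 128
center_y_5 = 336
radius_5 = 32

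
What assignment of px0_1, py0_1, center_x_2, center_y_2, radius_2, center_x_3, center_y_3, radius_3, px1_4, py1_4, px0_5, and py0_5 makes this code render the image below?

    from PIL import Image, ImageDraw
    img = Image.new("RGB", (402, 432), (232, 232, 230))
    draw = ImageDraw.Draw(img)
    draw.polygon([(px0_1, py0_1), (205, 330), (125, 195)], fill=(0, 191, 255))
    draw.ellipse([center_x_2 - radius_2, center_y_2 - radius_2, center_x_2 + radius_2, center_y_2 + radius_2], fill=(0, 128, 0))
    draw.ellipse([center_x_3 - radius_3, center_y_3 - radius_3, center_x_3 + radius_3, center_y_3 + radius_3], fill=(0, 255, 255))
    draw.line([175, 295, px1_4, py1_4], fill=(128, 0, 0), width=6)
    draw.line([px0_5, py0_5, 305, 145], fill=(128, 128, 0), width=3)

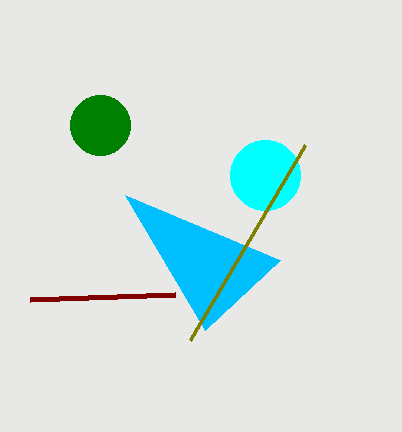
px0_1 = 280, py0_1 = 260, center_x_2 = 100, center_y_2 = 125, radius_2 = 30, center_x_3 = 265, center_y_3 = 175, radius_3 = 35, px1_4 = 30, py1_4 = 300, px0_5 = 190, py0_5 = 340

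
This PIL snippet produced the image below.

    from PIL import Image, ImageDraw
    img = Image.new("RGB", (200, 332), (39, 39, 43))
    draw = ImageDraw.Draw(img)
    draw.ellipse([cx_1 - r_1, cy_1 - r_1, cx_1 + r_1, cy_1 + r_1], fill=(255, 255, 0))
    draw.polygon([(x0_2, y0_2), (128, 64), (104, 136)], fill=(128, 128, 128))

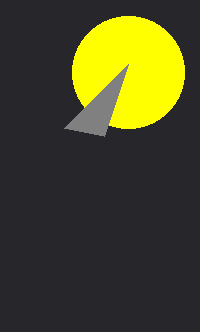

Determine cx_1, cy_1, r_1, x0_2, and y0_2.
cx_1 = 128
cy_1 = 72
r_1 = 56
x0_2 = 64
y0_2 = 128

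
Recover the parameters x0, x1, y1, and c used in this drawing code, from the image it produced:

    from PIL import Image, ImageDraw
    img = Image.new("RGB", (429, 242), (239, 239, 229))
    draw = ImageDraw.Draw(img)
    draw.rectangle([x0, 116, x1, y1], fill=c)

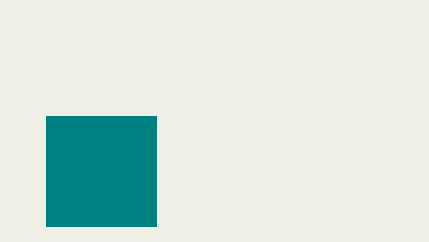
x0 = 46; x1 = 156; y1 = 226; c = 'teal'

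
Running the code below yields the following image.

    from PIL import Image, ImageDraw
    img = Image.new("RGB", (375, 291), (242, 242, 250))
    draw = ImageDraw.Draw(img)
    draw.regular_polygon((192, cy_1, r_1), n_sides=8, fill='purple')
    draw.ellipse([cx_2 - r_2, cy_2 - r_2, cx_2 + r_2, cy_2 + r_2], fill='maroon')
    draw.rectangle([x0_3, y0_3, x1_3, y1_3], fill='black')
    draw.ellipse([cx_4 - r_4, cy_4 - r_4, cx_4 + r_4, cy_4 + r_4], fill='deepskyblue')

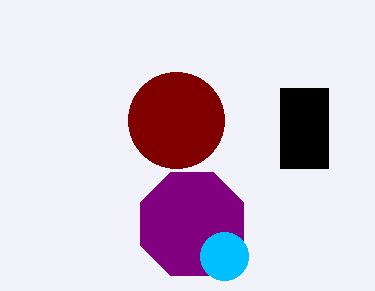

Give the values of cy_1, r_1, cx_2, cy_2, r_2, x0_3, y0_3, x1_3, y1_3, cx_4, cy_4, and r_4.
cy_1 = 224
r_1 = 56
cx_2 = 176
cy_2 = 120
r_2 = 48
x0_3 = 280
y0_3 = 88
x1_3 = 328
y1_3 = 168
cx_4 = 224
cy_4 = 256
r_4 = 24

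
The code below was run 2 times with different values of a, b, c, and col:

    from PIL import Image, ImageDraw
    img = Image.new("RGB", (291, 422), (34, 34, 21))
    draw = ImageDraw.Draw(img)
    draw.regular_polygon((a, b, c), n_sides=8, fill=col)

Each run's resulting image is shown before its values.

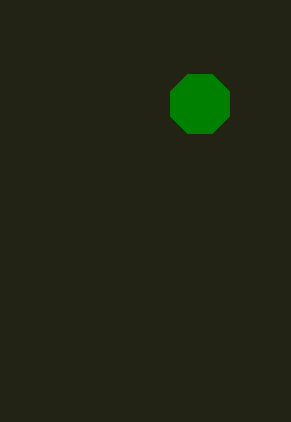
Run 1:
a = 200
b = 104
c = 32
col = 'green'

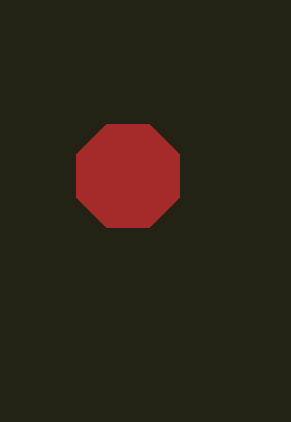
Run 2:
a = 128; b = 176; c = 56; col = 'brown'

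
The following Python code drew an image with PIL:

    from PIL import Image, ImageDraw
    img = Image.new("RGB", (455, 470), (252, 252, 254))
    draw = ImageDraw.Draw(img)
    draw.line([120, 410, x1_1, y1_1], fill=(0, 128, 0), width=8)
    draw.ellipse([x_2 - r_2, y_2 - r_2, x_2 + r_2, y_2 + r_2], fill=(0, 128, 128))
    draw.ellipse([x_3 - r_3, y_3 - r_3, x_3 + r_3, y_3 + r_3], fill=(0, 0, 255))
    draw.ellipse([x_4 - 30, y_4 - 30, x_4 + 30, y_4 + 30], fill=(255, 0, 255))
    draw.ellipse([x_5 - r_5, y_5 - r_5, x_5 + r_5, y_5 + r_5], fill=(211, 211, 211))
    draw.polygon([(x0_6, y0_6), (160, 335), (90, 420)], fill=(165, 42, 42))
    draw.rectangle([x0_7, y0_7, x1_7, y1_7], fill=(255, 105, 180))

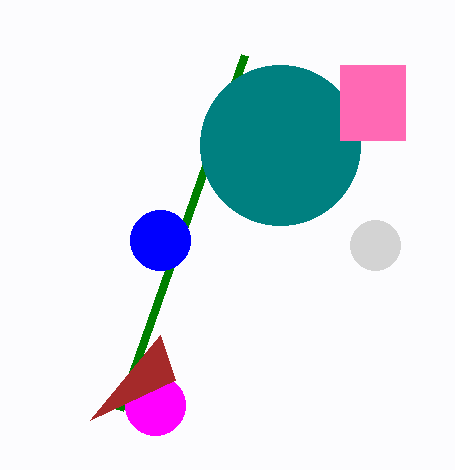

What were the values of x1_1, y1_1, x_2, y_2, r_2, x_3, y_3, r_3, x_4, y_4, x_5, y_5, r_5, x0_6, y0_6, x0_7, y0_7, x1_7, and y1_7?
x1_1 = 245
y1_1 = 55
x_2 = 280
y_2 = 145
r_2 = 80
x_3 = 160
y_3 = 240
r_3 = 30
x_4 = 155
y_4 = 405
x_5 = 375
y_5 = 245
r_5 = 25
x0_6 = 175
y0_6 = 380
x0_7 = 340
y0_7 = 65
x1_7 = 405
y1_7 = 140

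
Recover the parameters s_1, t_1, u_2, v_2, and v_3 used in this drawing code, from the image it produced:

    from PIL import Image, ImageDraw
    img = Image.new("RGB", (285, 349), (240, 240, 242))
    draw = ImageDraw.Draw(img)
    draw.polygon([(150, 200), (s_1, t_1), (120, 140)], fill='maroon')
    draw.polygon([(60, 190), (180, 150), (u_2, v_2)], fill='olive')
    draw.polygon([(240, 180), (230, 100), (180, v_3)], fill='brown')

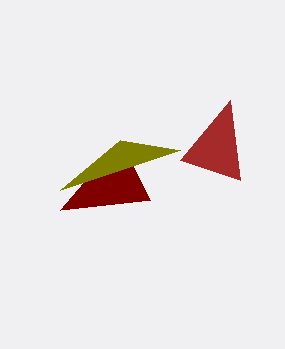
s_1 = 60, t_1 = 210, u_2 = 120, v_2 = 140, v_3 = 160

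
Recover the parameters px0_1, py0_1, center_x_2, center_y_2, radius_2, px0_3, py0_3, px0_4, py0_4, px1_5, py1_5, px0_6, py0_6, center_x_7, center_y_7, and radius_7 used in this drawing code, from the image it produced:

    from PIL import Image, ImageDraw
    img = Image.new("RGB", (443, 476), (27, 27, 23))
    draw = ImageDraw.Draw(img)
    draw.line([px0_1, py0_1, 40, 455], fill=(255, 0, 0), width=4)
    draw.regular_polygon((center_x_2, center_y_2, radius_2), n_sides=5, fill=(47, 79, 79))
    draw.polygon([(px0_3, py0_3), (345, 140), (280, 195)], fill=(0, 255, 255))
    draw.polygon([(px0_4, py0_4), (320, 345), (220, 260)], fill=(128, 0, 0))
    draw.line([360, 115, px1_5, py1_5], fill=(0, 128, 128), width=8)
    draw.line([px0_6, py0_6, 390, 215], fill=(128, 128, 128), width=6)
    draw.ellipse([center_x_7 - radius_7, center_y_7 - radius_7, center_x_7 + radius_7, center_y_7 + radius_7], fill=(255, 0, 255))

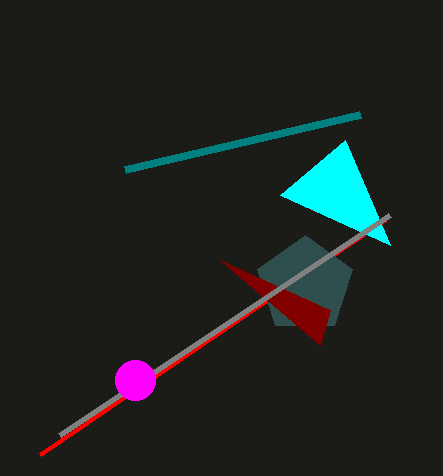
px0_1 = 385
py0_1 = 220
center_x_2 = 305
center_y_2 = 285
radius_2 = 50
px0_3 = 390
py0_3 = 245
px0_4 = 330
py0_4 = 310
px1_5 = 125
py1_5 = 170
px0_6 = 60
py0_6 = 435
center_x_7 = 135
center_y_7 = 380
radius_7 = 20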